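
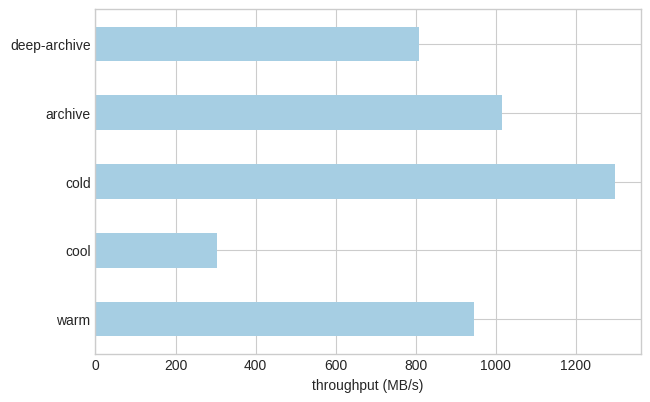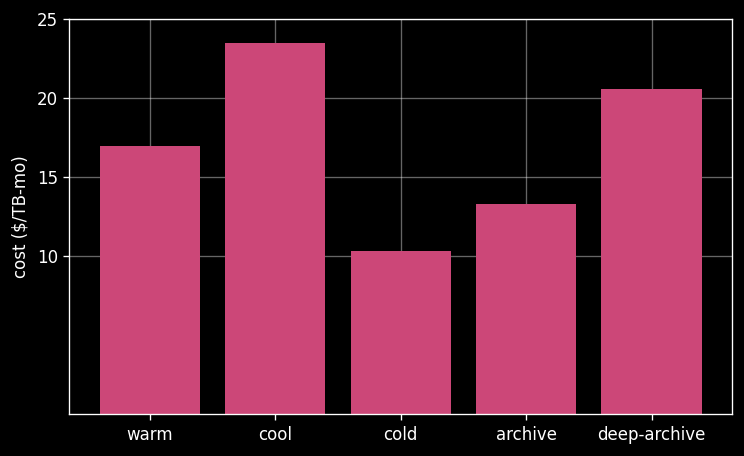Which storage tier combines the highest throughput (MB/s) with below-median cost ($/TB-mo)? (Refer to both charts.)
Chart 2 median cost ($/TB-mo) ≈ 15; below-median storage tiers: cold, archive. Among those, cold has the highest throughput (MB/s) (≈ 1200).

cold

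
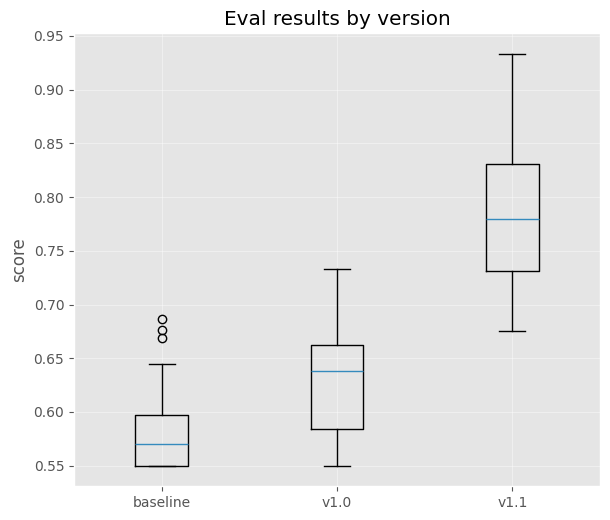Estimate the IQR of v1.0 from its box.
Q3 ≈ 0.66, Q1 ≈ 0.58; IQR ≈ 0.08.

≈ 0.08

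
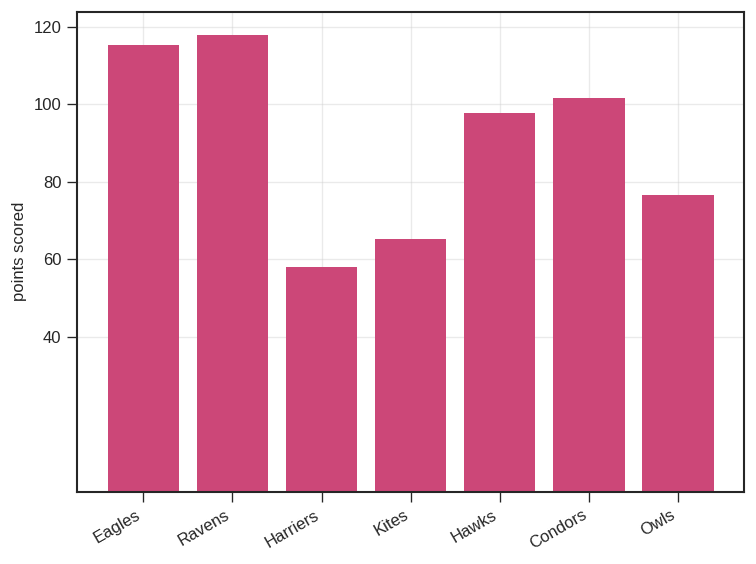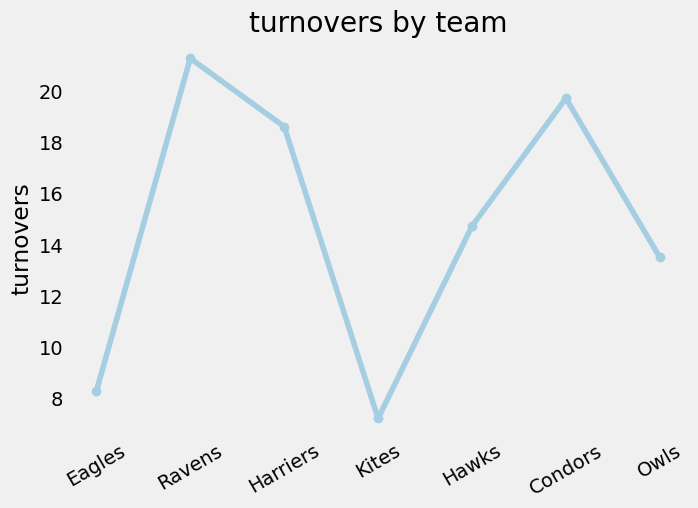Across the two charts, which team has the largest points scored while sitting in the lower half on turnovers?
Eagles

Chart 2 median turnovers ≈ 14; below-median teams: Eagles, Kites, Owls. Among those, Eagles has the highest points scored (≈ 120).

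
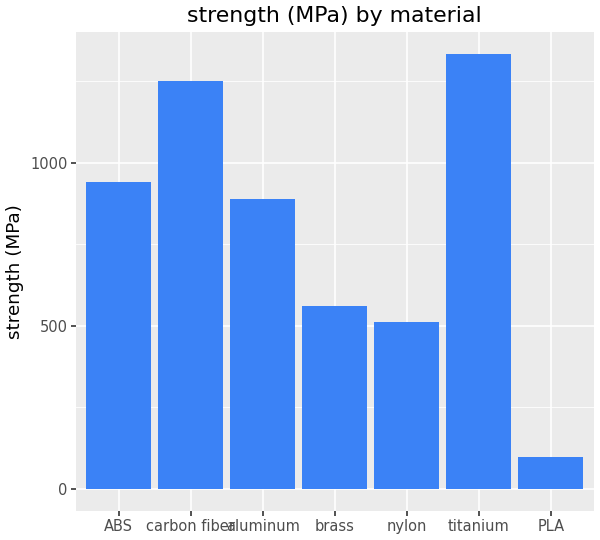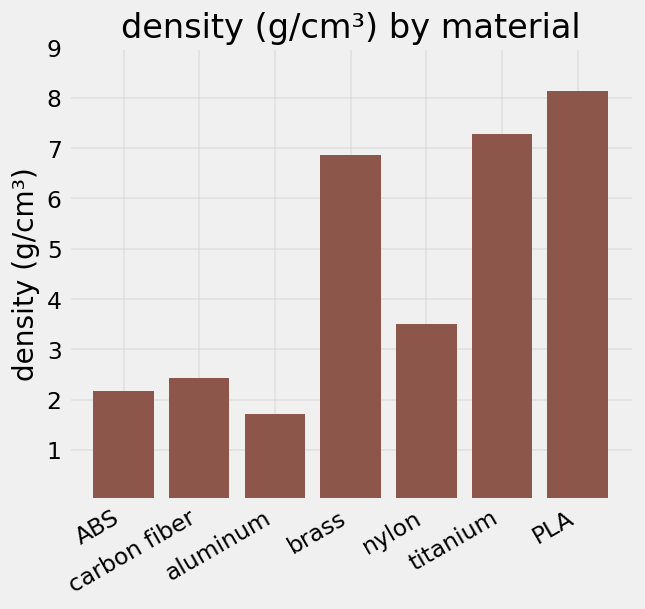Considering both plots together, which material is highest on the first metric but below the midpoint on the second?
carbon fiber

Chart 2 median density (g/cm³) ≈ 4; below-median materials: ABS, carbon fiber, aluminum. Among those, carbon fiber has the highest strength (MPa) (≈ 1200).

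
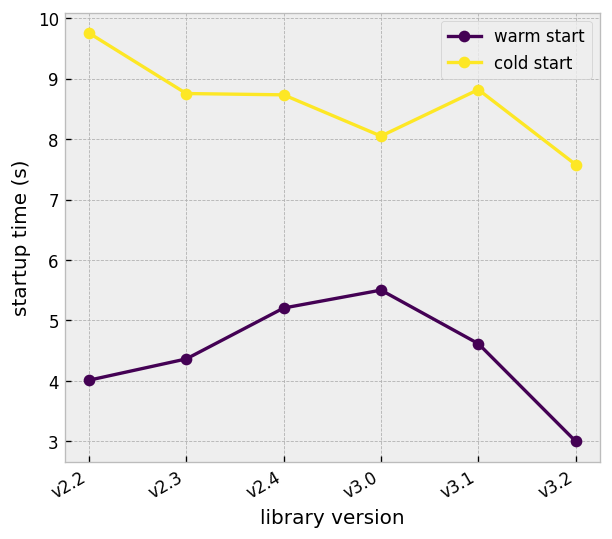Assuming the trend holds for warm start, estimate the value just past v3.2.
≈ 1.5

Last three: 6, 5, 3 → slope ≈ -1.5/step → next ≈ 1.5.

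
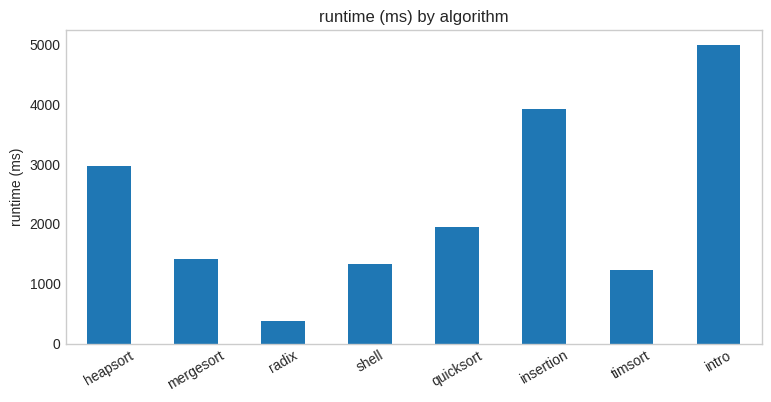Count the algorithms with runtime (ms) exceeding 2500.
Above 2500: heapsort, insertion, intro.

3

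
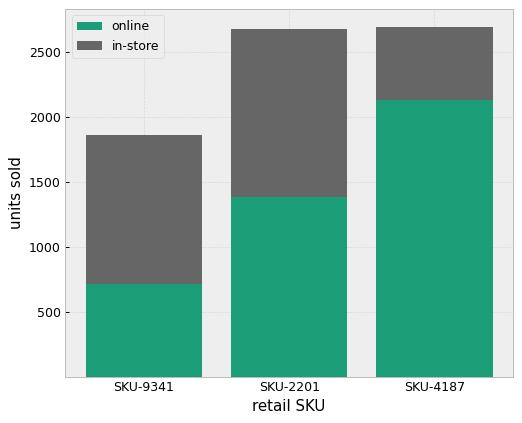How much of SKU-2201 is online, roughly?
≈ 1500

online top ≈ 1500, bottom ≈ 0; segment ≈ 1500.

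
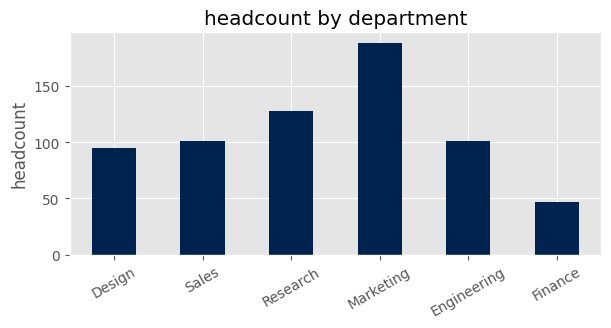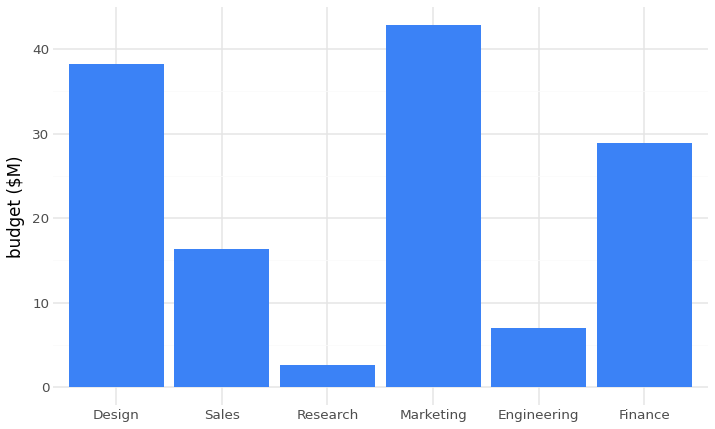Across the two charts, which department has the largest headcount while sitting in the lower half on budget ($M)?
Research

Chart 2 median budget ($M) ≈ 25; below-median departments: Sales, Research, Engineering. Among those, Research has the highest headcount (≈ 120).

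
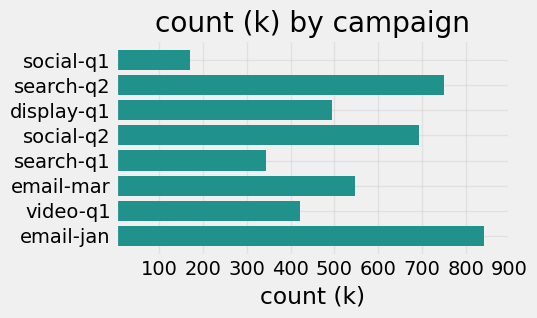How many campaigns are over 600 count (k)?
Above 600: search-q2, social-q2, email-jan.

3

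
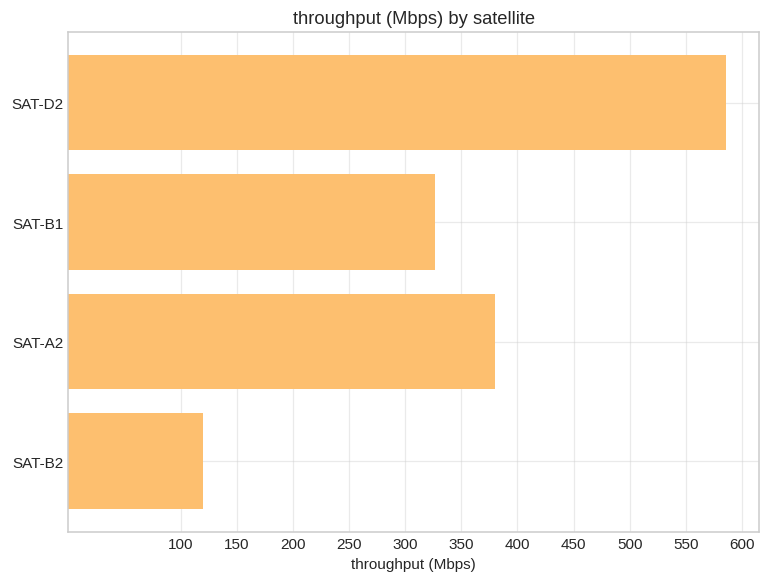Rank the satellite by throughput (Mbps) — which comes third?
SAT-B1

Top 4: SAT-D2 ≈ 600, SAT-A2 ≈ 400, SAT-B1 ≈ 350, SAT-B2 ≈ 100.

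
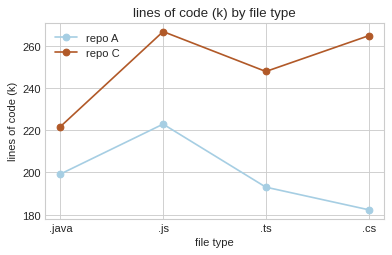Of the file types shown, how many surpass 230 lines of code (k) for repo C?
3

Above 230: .js, .ts, .cs.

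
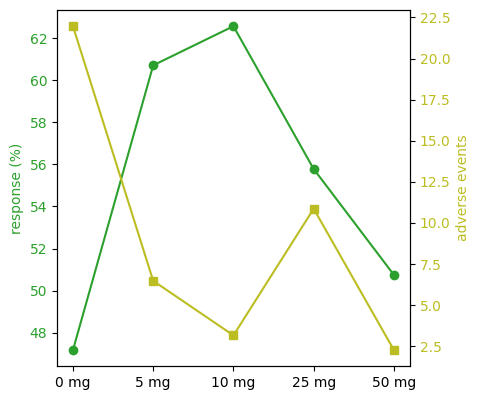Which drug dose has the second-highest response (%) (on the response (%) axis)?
Top 3 (on the response (%) axis): 10 mg ≈ 62, 5 mg ≈ 60, 25 mg ≈ 56.

5 mg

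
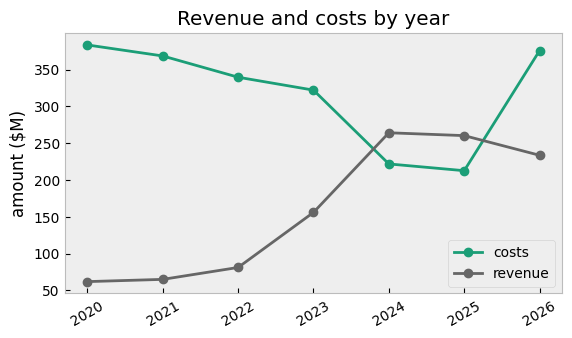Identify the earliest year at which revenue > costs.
2023: revenue ≈ 150 vs costs ≈ 300 (not yet); 2024: revenue ≈ 250 vs costs ≈ 200 (first crossover).

2024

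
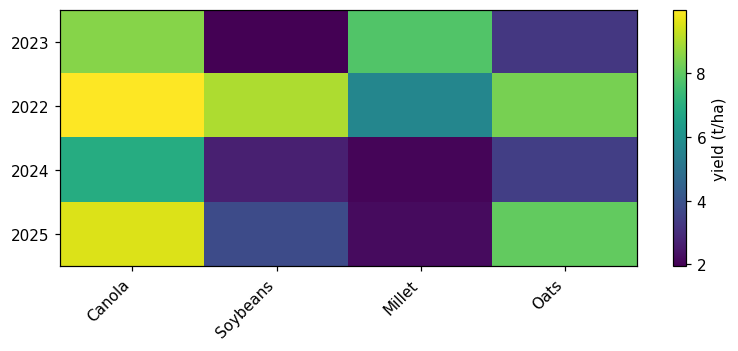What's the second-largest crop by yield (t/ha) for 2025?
Oats

Top 3 for 2025: Canola ≈ 10, Oats ≈ 8, Soybeans ≈ 4.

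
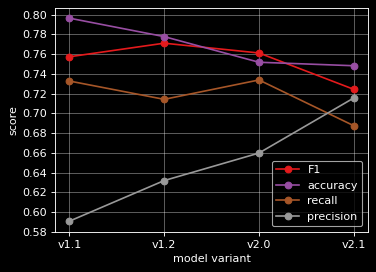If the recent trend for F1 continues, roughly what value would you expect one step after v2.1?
Last three: 0.78, 0.76, 0.72 → slope ≈ -0.03/step → next ≈ 0.69.

≈ 0.69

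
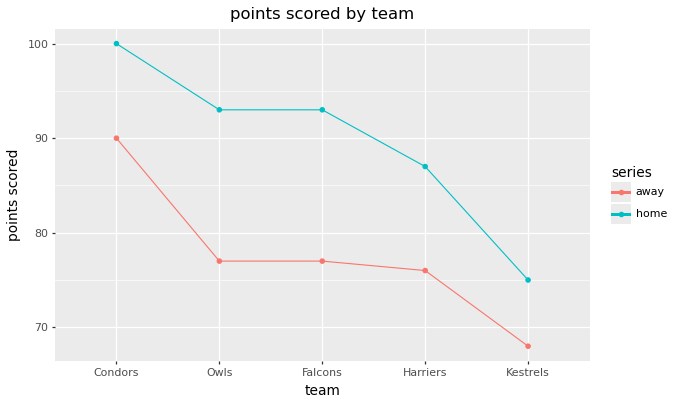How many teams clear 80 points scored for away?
1

Above 80: Condors.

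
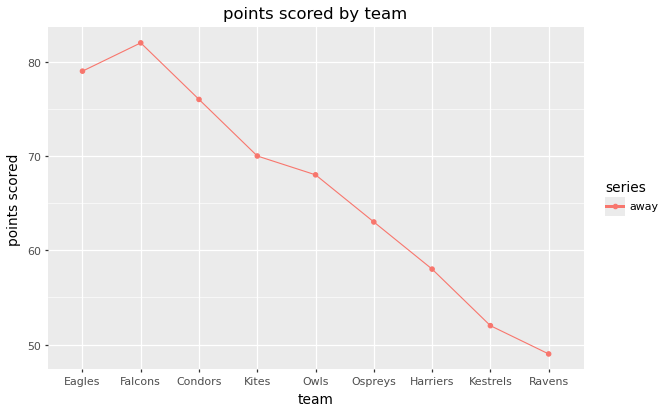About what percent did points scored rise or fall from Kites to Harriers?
Kites ≈ 70, Harriers ≈ 60; (60 − 70) / 70 ≈ -14.3%.

≈ -14.3%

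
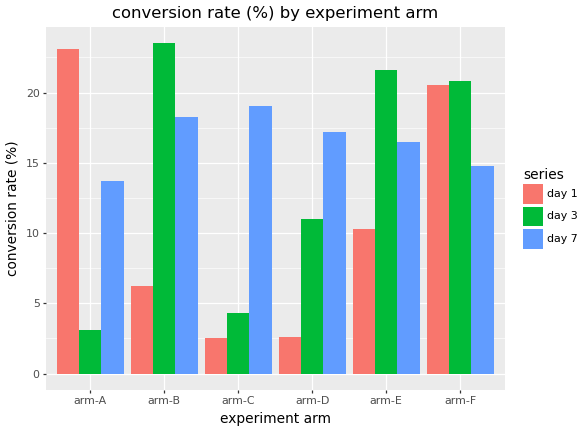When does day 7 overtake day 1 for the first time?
arm-B

arm-A: day 7 ≈ 14 vs day 1 ≈ 24 (not yet); arm-B: day 7 ≈ 18 vs day 1 ≈ 6 (first crossover).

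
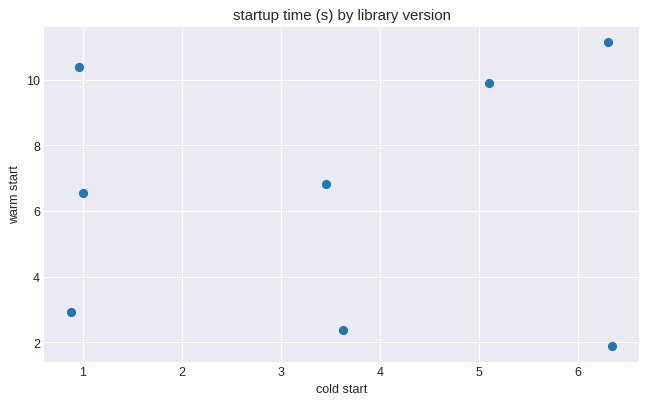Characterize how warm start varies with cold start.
no clear correlation

Points are roughly uncorrelated; weak (|r| ≈ 0.1).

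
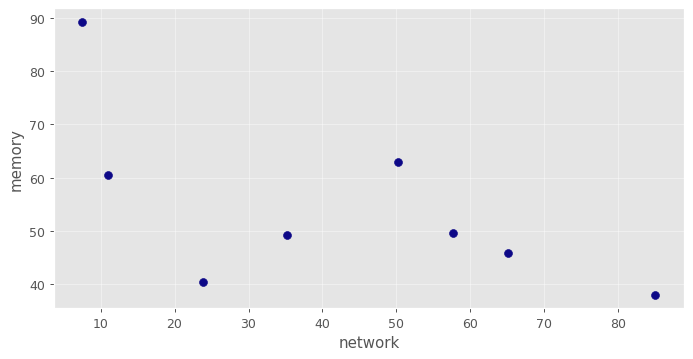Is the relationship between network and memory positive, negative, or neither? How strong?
negative, moderate

Points are negatively correlated; moderate (|r| ≈ 0.6).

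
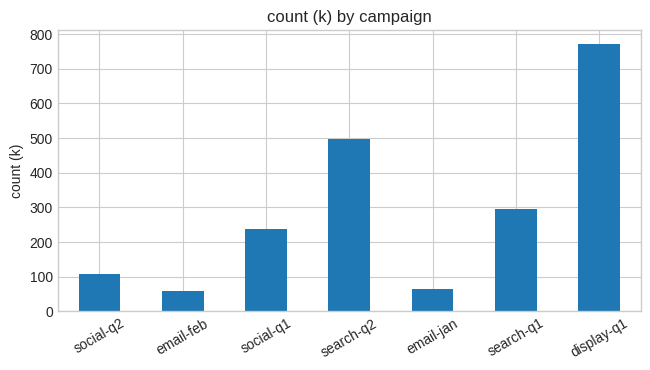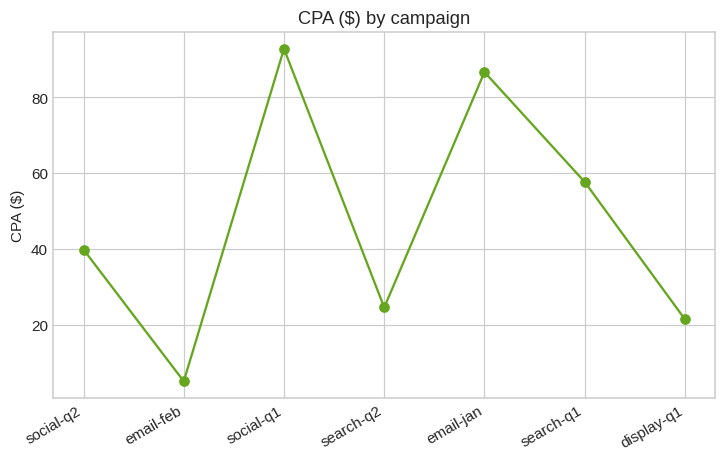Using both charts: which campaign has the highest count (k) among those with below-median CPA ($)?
display-q1

Chart 2 median CPA ($) ≈ 40; below-median campaigns: email-feb, search-q2, display-q1. Among those, display-q1 has the highest count (k) (≈ 800).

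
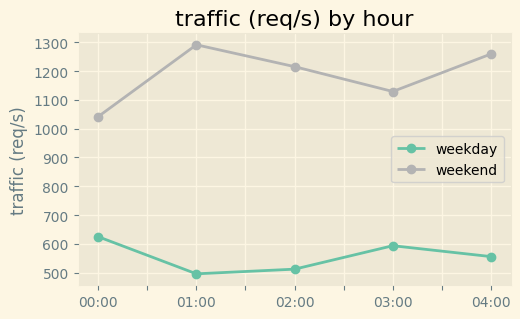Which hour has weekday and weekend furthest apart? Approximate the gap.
01:00: weekday ≈ 500, weekend ≈ 1300 → gap ≈ 800. Next-largest (04:00) is only ≈ 700.

01:00, ≈ 800 req/s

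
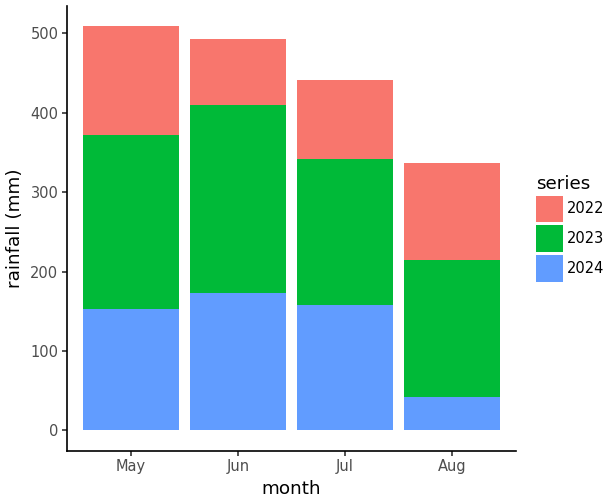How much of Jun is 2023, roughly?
≈ 250

2023 top ≈ 400, bottom ≈ 150; segment ≈ 250.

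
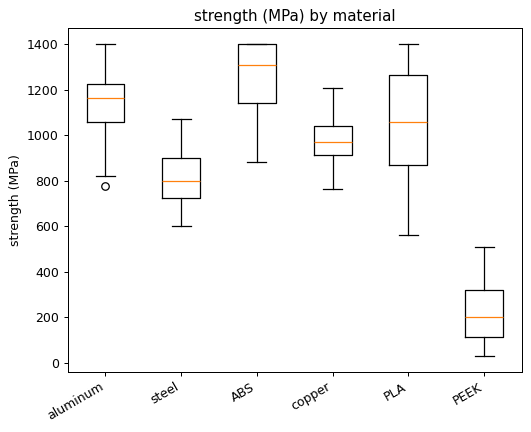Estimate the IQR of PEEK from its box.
≈ 200

Q3 ≈ 300, Q1 ≈ 100; IQR ≈ 200.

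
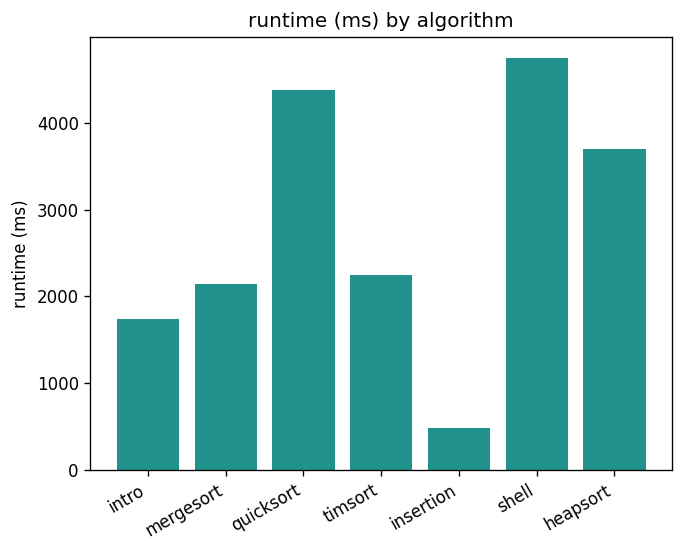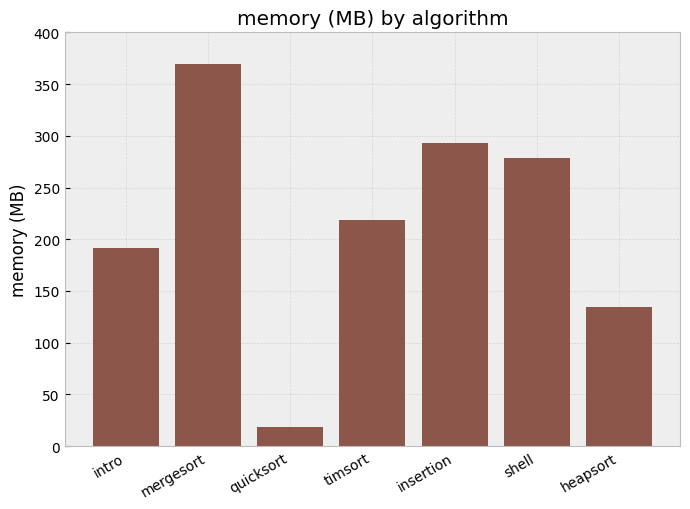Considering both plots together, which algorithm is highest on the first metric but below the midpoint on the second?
Chart 2 median memory (MB) ≈ 200; below-median algorithms: intro, quicksort, heapsort. Among those, quicksort has the highest runtime (ms) (≈ 4500).

quicksort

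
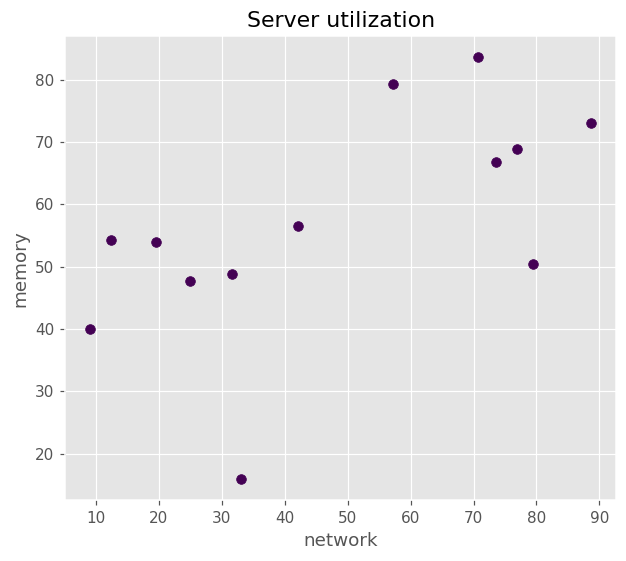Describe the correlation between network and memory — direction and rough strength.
positive, moderate

Points are positively correlated; moderate (|r| ≈ 0.6).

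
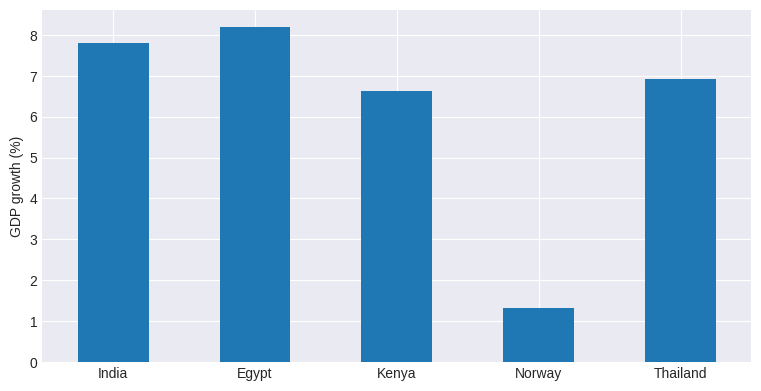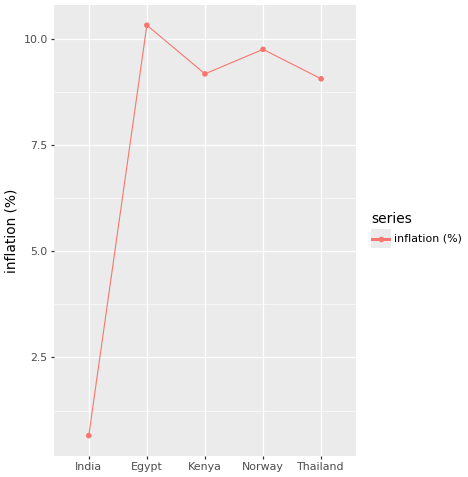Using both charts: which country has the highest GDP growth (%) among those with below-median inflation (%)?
Chart 2 median inflation (%) ≈ 9; below-median countries: India, Thailand. Among those, India has the highest GDP growth (%) (≈ 8).

India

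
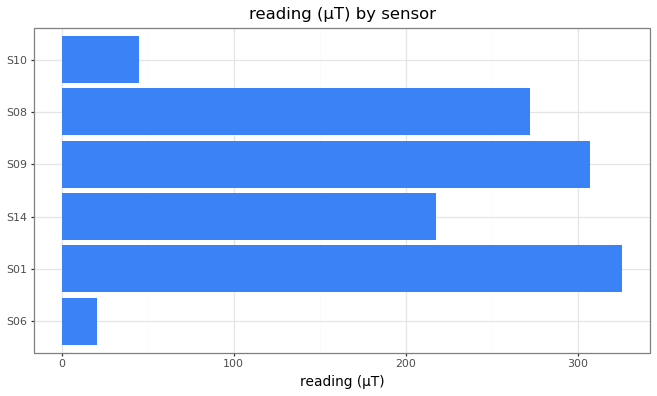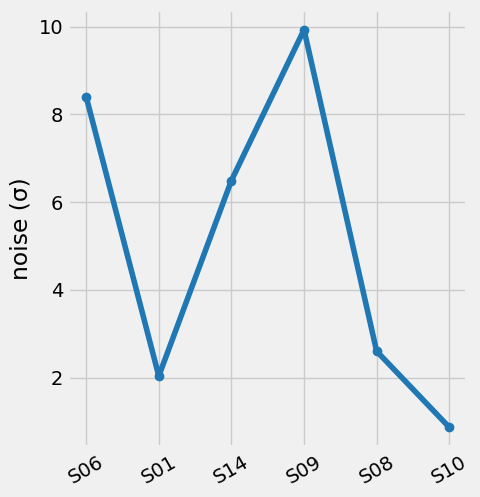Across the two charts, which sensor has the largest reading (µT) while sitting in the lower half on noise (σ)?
S01

Chart 2 median noise (σ) ≈ 5; below-median sensors: S01, S08, S10. Among those, S01 has the highest reading (µT) (≈ 350).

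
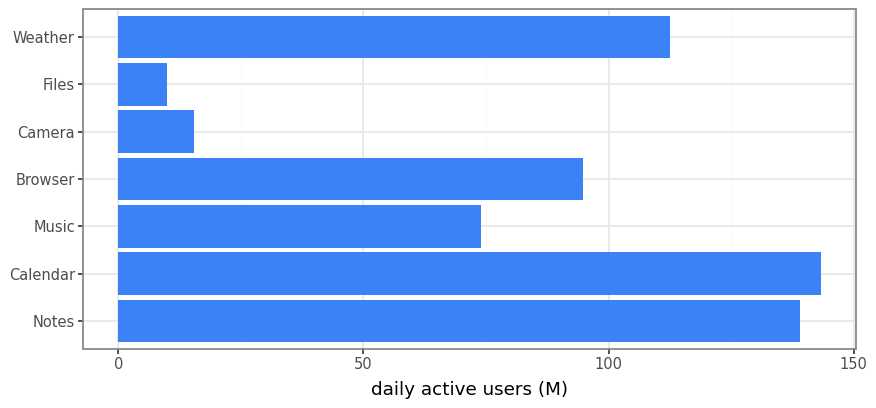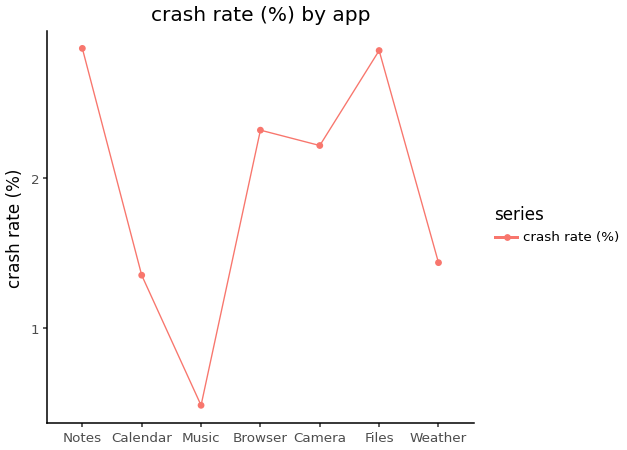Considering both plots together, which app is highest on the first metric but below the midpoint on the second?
Chart 2 median crash rate (%) ≈ 2; below-median apps: Calendar, Music, Weather. Among those, Calendar has the highest daily active users (M) (≈ 140).

Calendar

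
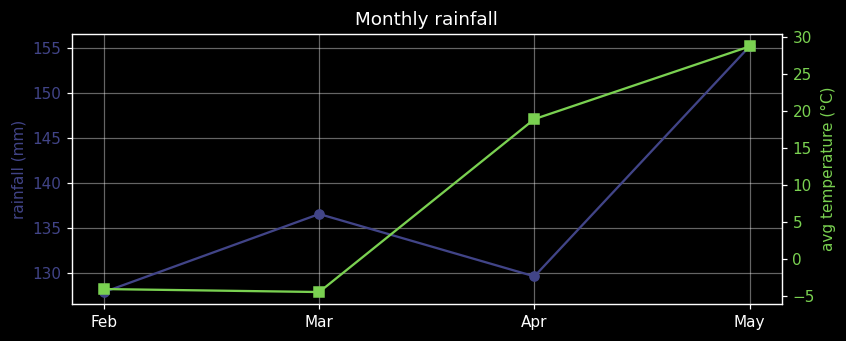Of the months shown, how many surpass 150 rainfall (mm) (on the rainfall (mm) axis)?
Above 150: May.

1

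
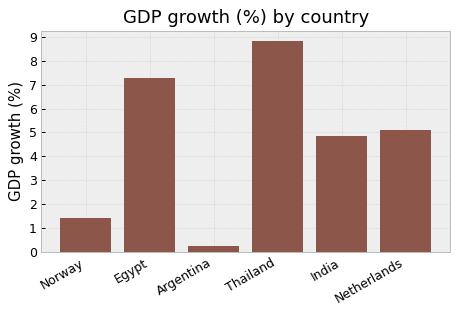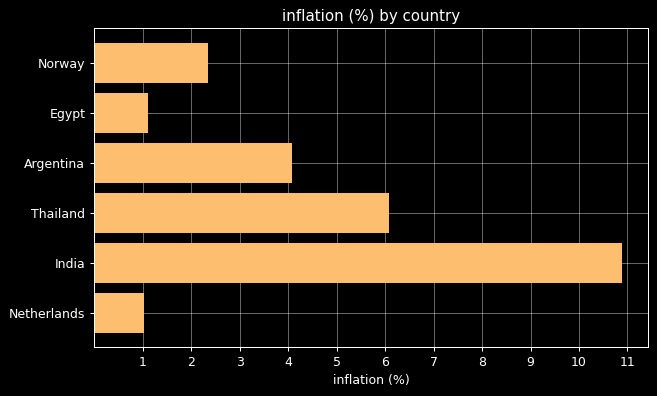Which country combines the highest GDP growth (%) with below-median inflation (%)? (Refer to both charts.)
Chart 2 median inflation (%) ≈ 3; below-median countries: Norway, Egypt, Netherlands. Among those, Egypt has the highest GDP growth (%) (≈ 7).

Egypt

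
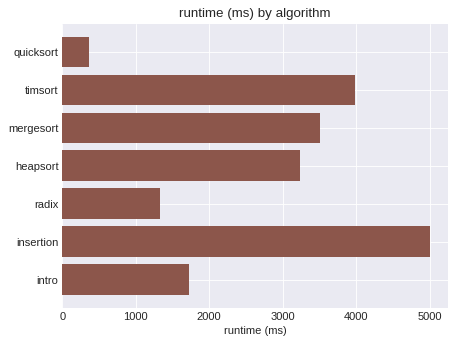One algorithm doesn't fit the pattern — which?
quicksort

quicksort ≈ 500; the rest sit between ≈ 1500 and ≈ 5000.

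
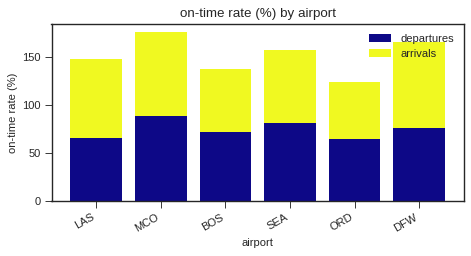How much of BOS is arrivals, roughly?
arrivals top ≈ 140, bottom ≈ 80; segment ≈ 60.

≈ 60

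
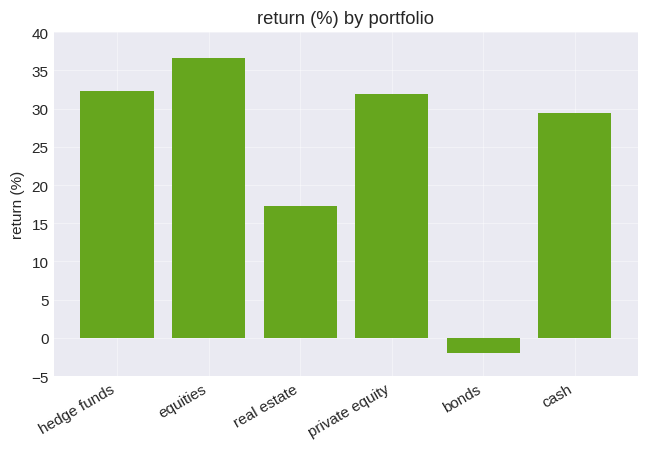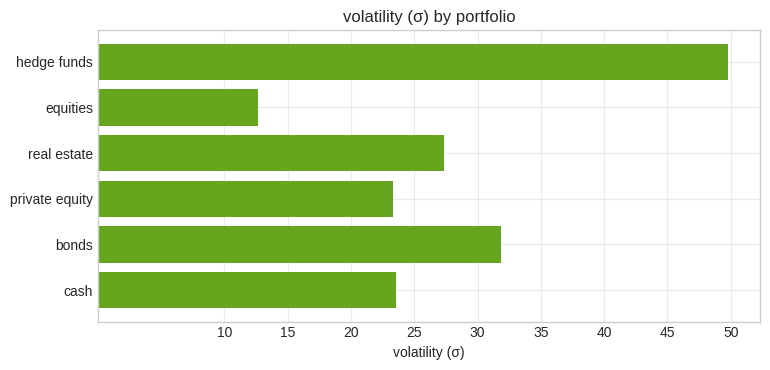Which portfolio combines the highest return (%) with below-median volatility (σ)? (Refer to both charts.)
equities

Chart 2 median volatility (σ) ≈ 25; below-median portfolios: equities, private equity, cash. Among those, equities has the highest return (%) (≈ 35).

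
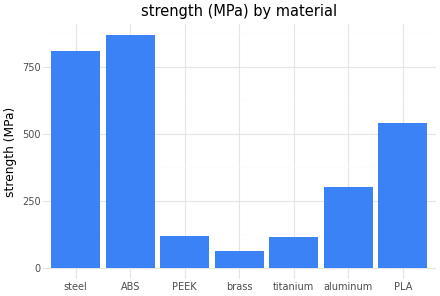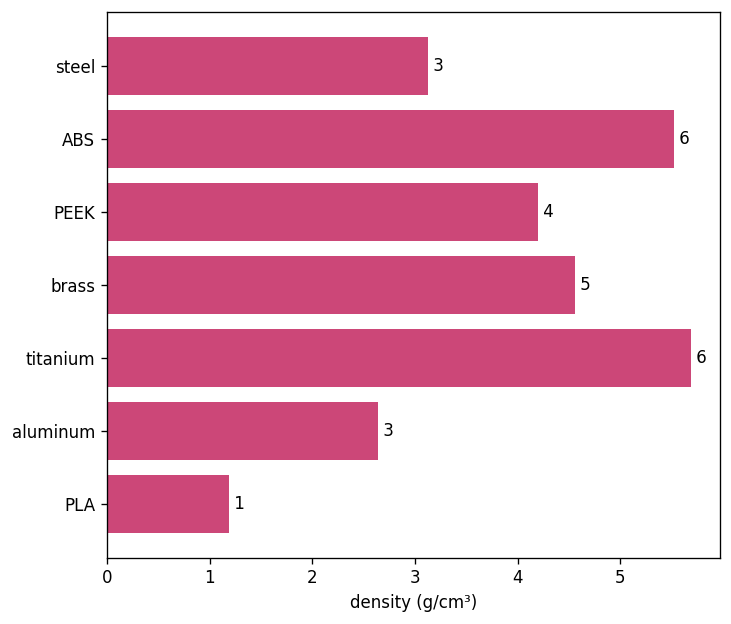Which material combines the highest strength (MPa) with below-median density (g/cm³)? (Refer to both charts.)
Chart 2 median density (g/cm³) ≈ 4; below-median materials: steel, aluminum, PLA. Among those, steel has the highest strength (MPa) (≈ 800).

steel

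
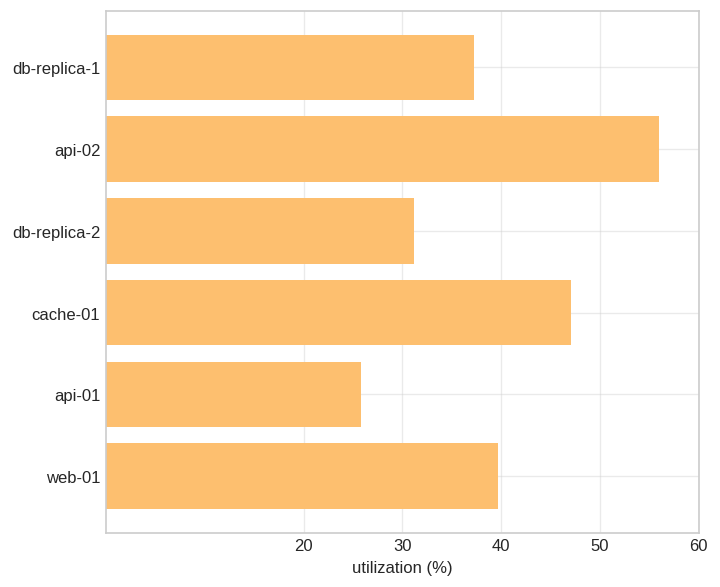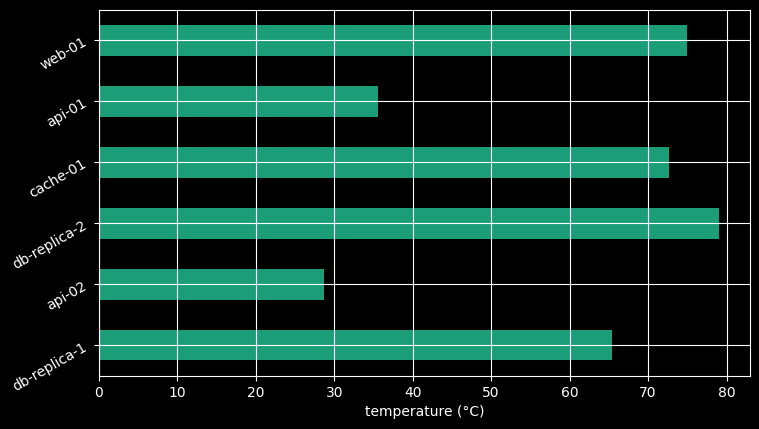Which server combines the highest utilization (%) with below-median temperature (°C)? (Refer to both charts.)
Chart 2 median temperature (°C) ≈ 70; below-median servers: db-replica-1, api-02, api-01. Among those, api-02 has the highest utilization (%) (≈ 60).

api-02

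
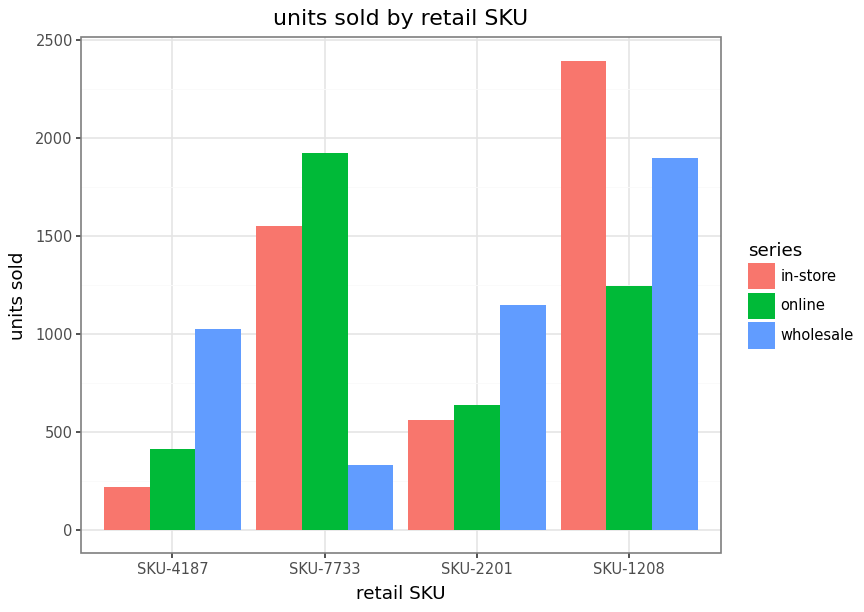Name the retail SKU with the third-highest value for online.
SKU-2201

Top 4 for online: SKU-7733 ≈ 2000, SKU-1208 ≈ 1200, SKU-2201 ≈ 600, SKU-4187 ≈ 400.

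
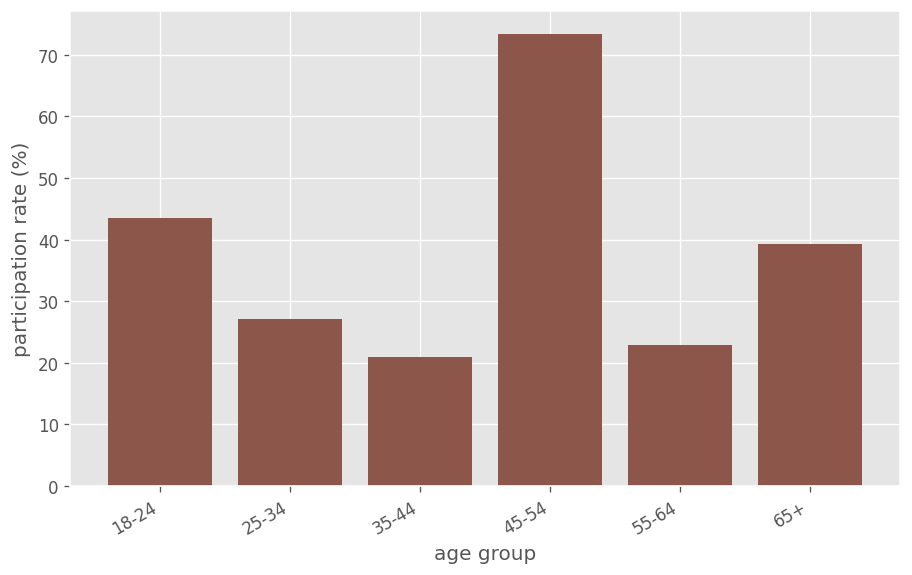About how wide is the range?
Max 45-54 ≈ 70, min 35-44 ≈ 20; range ≈ 50.

≈ 50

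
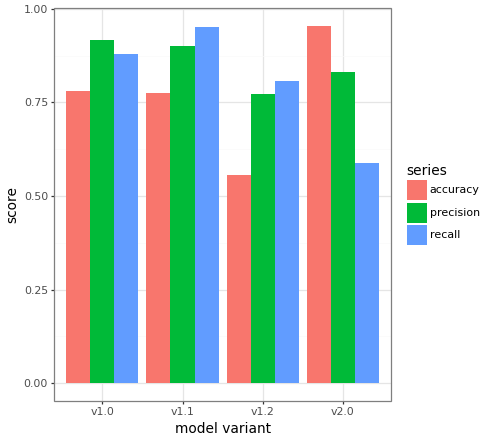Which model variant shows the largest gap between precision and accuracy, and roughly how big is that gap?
v1.2, ≈ 0.2

v1.2: precision ≈ 0.8, accuracy ≈ 0.6 → gap ≈ 0.2. Next-largest (v1.0) is only ≈ 0.1.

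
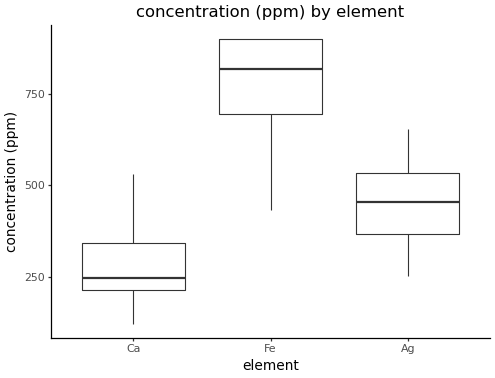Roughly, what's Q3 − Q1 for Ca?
Q3 ≈ 350, Q1 ≈ 200; IQR ≈ 150.

≈ 150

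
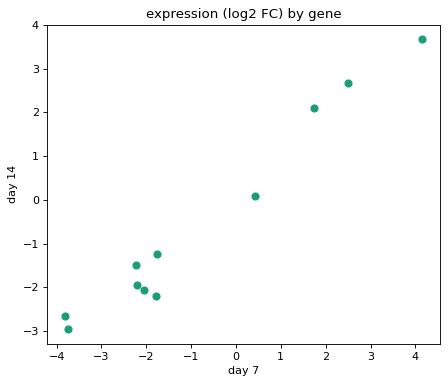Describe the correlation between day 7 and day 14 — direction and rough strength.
Points are positively correlated; strong (|r| ≈ 1.0).

positive, strong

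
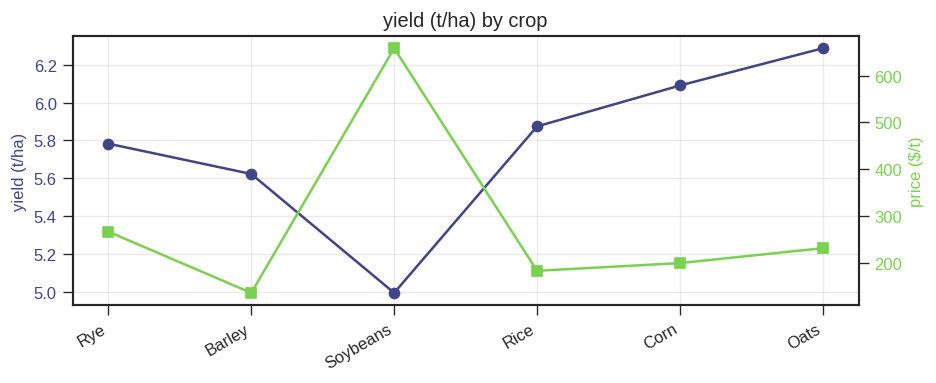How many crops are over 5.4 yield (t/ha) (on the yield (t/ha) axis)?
Above 5.4: Rye, Barley, Rice, Corn, Oats.

5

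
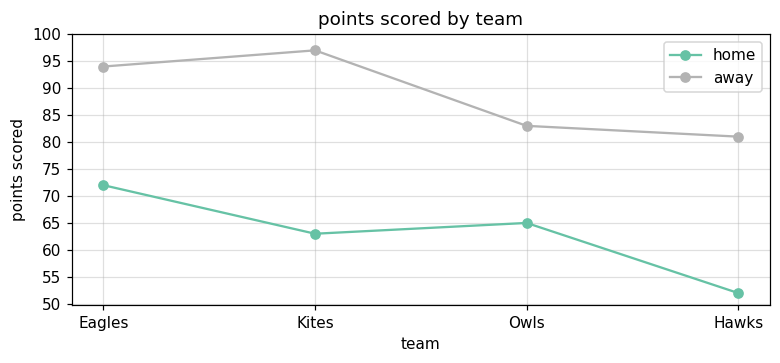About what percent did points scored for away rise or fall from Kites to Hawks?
≈ -15.8%

Kites ≈ 95, Hawks ≈ 80; (80 − 95) / 95 ≈ -15.8%.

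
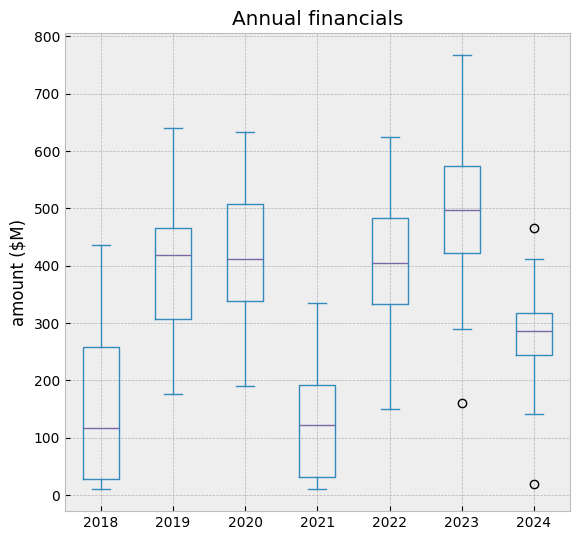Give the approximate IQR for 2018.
≈ 200

Q3 ≈ 250, Q1 ≈ 50; IQR ≈ 200.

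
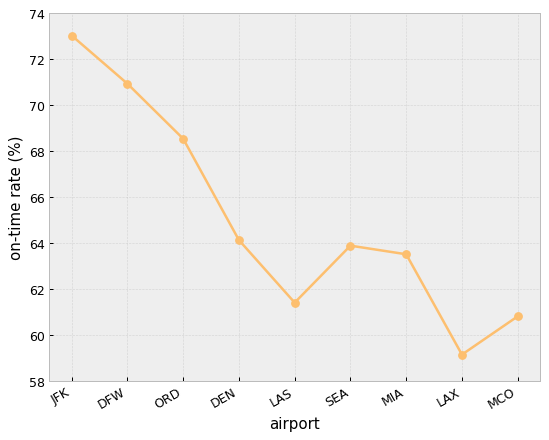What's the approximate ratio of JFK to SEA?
JFK ≈ 74, SEA ≈ 64; 74/64 ≈ 1.16.

≈ 1.16×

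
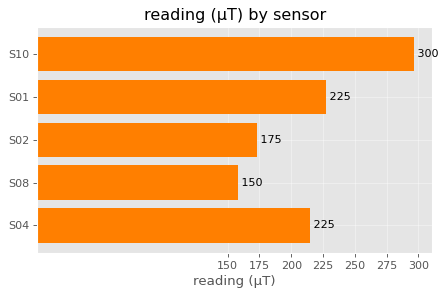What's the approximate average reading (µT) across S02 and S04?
≈ 200

(175 + 225) / 2 ≈ 200.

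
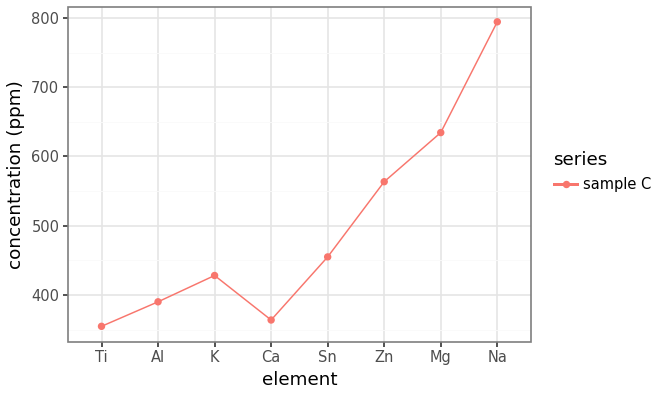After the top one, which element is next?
Top 3: Na ≈ 800, Mg ≈ 650, Zn ≈ 550.

Mg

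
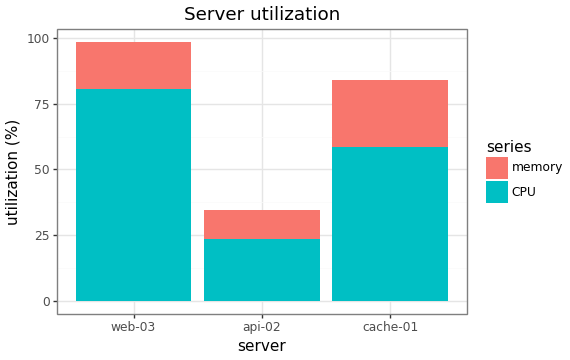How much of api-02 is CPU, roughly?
CPU top ≈ 20, bottom ≈ 0; segment ≈ 20.

≈ 20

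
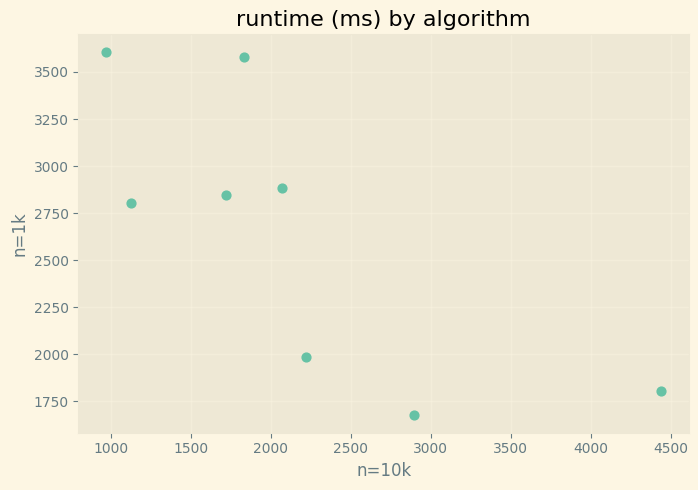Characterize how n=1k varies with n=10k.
negative, strong

Points are negatively correlated; strong (|r| ≈ 0.8).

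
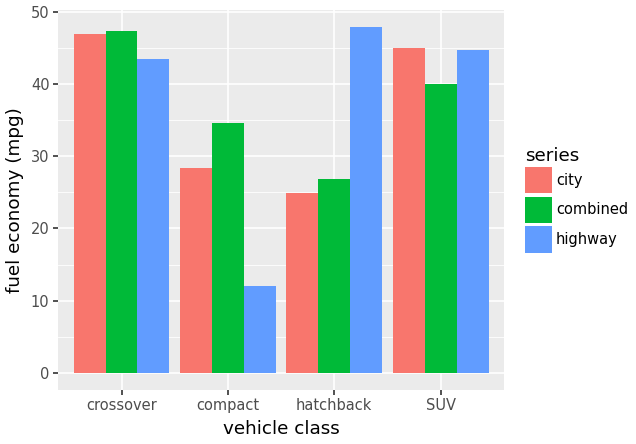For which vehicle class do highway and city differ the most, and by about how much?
hatchback, ≈ 25 mpg

hatchback: highway ≈ 50, city ≈ 25 → gap ≈ 25. Next-largest (compact) is only ≈ 20.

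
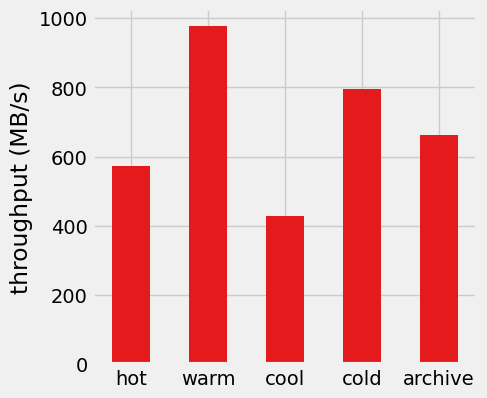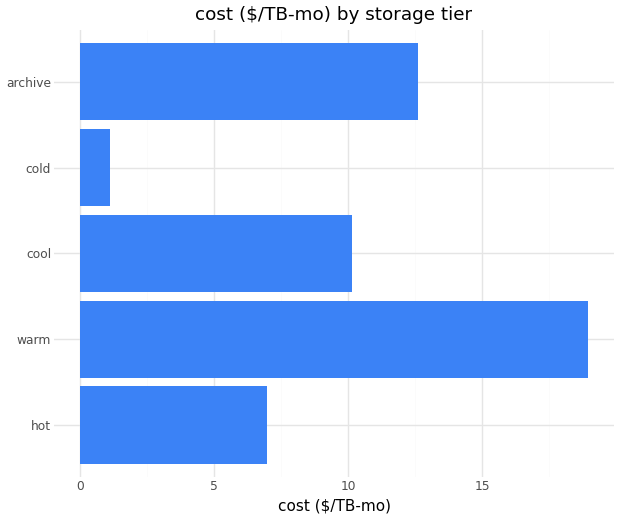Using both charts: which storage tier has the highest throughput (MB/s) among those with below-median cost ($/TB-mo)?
Chart 2 median cost ($/TB-mo) ≈ 10; below-median storage tiers: hot, cold. Among those, cold has the highest throughput (MB/s) (≈ 800).

cold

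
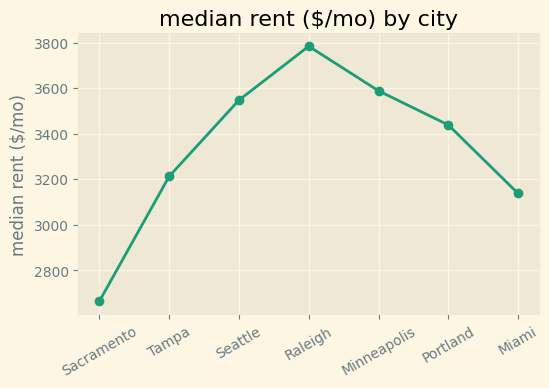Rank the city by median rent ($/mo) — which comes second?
Top 3: Raleigh ≈ 3800, Minneapolis ≈ 3600, Seattle ≈ 3500.

Minneapolis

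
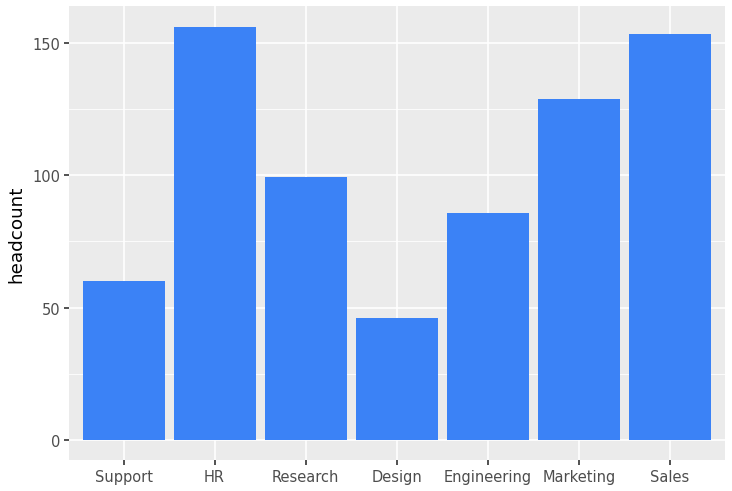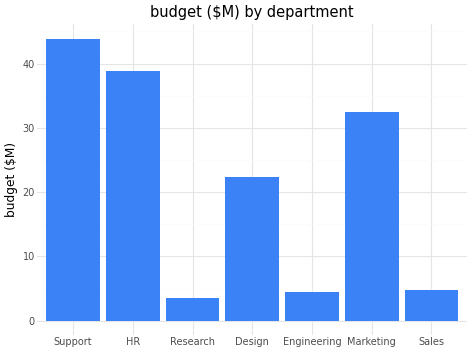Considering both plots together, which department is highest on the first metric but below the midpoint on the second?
Sales

Chart 2 median budget ($M) ≈ 20; below-median departments: Research, Engineering, Sales. Among those, Sales has the highest headcount (≈ 160).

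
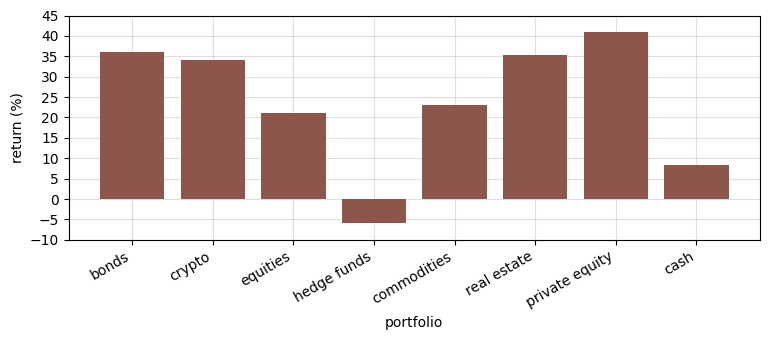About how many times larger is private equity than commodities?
private equity ≈ 40, commodities ≈ 25; 40/25 ≈ 1.6.

≈ 1.6×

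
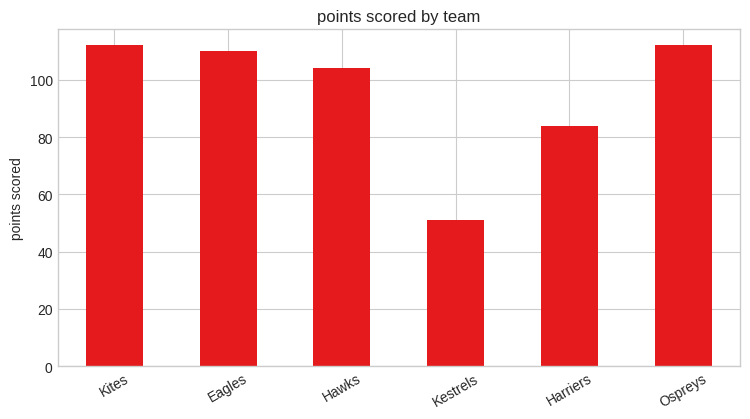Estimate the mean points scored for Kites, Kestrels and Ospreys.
(110 + 50 + 110) / 3 ≈ 90.

≈ 90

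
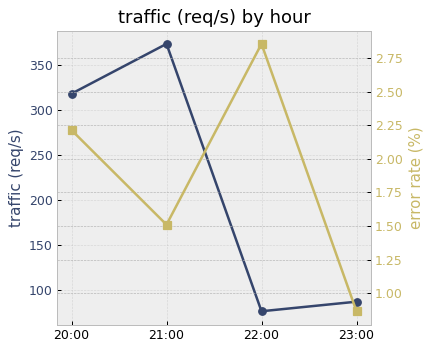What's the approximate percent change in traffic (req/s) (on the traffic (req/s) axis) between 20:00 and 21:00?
20:00 ≈ 325, 21:00 ≈ 375; (375 − 325) / 325 ≈ +15.4%.

≈ +15.4%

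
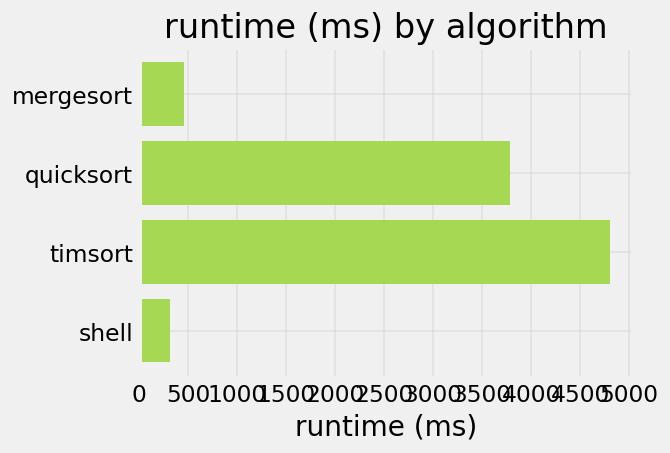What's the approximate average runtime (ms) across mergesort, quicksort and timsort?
(500 + 4000 + 5000) / 3 ≈ 3167.

≈ 3167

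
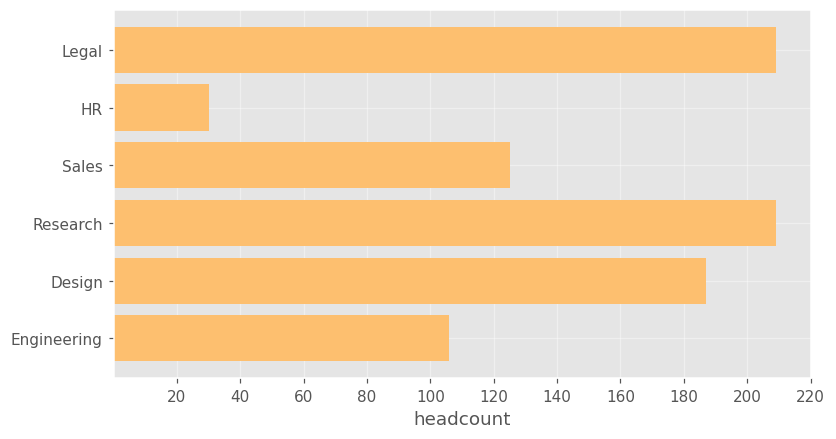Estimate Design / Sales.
≈ 1.5×

Design ≈ 180, Sales ≈ 120; 180/120 ≈ 1.5.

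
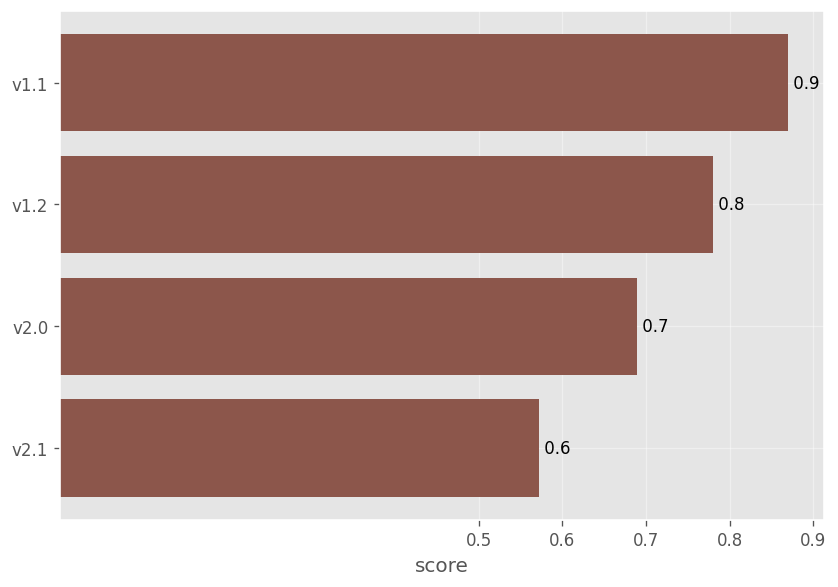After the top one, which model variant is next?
v1.2

Top 3: v1.1 ≈ 0.9, v1.2 ≈ 0.8, v2.0 ≈ 0.7.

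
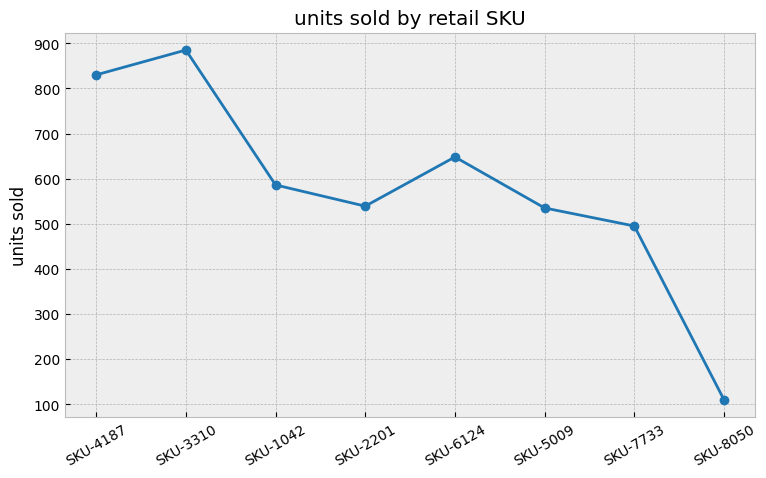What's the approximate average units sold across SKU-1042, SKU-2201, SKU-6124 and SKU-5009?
(600 + 500 + 600 + 500) / 4 ≈ 550.

≈ 550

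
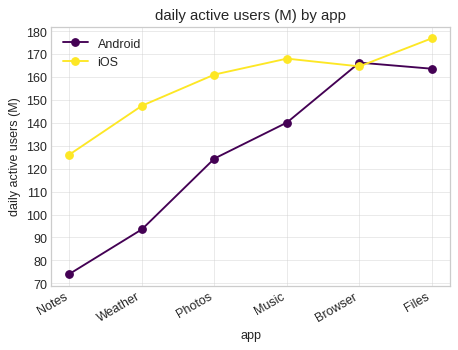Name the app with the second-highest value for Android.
Top 3 for Android: Browser ≈ 170, Files ≈ 160, Music ≈ 140.

Files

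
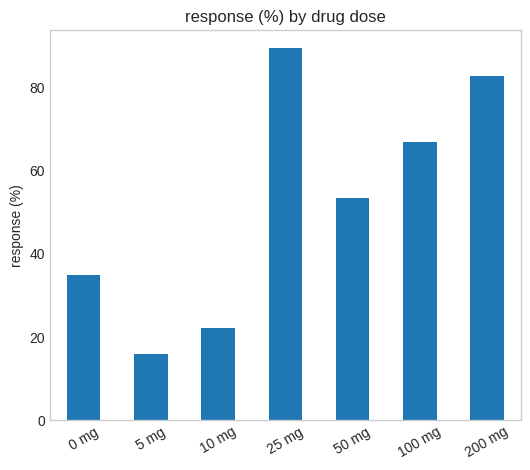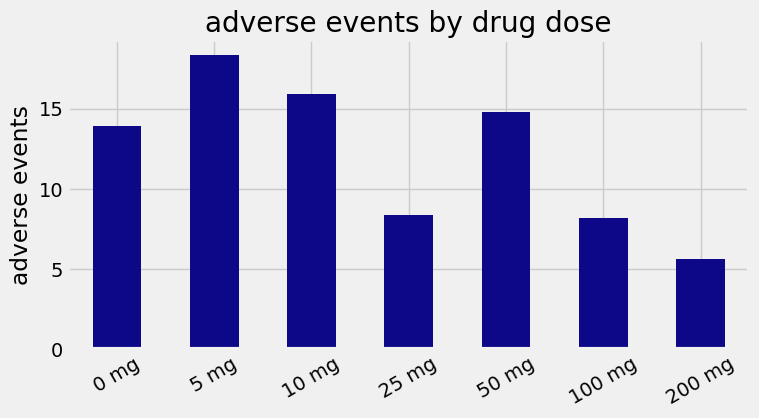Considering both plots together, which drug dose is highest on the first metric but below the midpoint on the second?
Chart 2 median adverse events ≈ 14; below-median drug doses: 25 mg, 100 mg, 200 mg. Among those, 25 mg has the highest response (%) (≈ 90).

25 mg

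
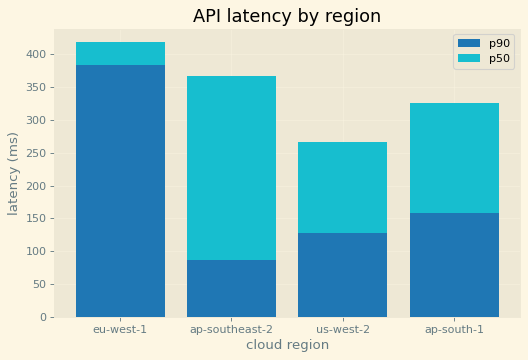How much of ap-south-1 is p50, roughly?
≈ 200

p50 top ≈ 350, bottom ≈ 150; segment ≈ 200.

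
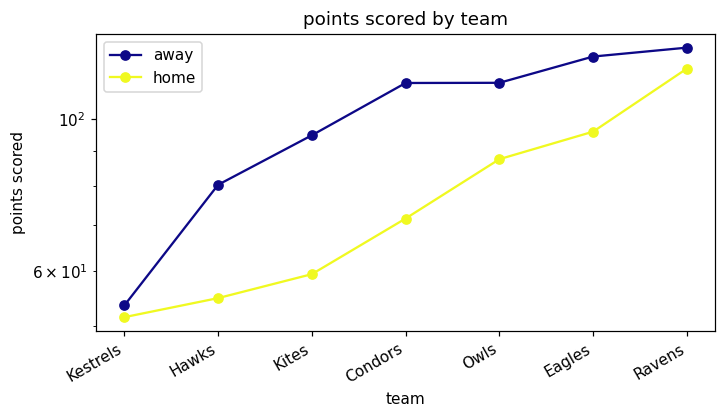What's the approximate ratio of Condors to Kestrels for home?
Condors ≈ 70, Kestrels ≈ 50; 70/50 ≈ 1.4.

≈ 1.4×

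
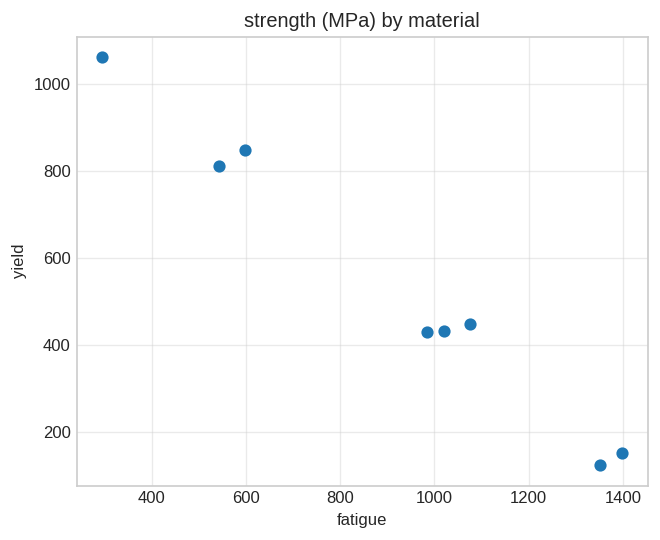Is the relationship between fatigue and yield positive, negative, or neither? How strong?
negative, strong

Points are negatively correlated; strong (|r| ≈ 1.0).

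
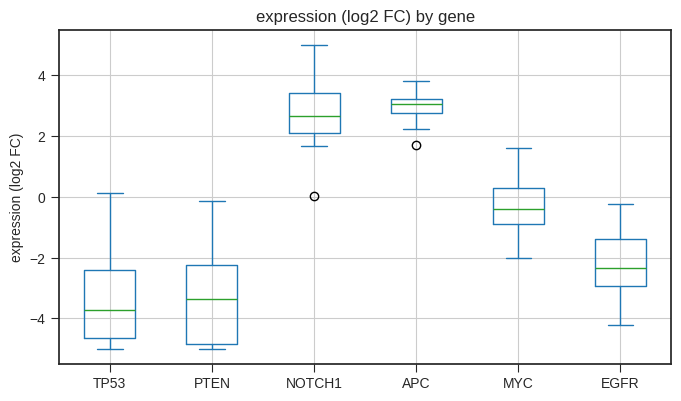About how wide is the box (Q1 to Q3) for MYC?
≈ 1

Q3 ≈ 0, Q1 ≈ -1; IQR ≈ 1.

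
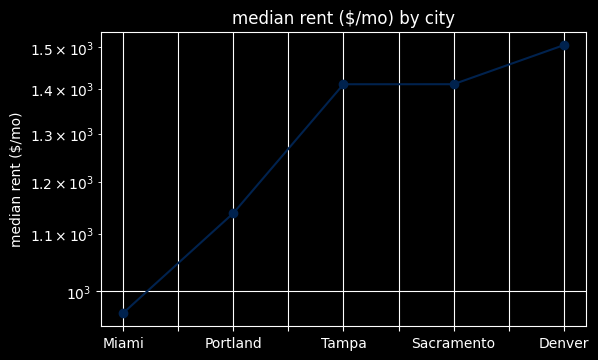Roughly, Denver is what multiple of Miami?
Denver ≈ 1500, Miami ≈ 950; 1500/950 ≈ 1.58.

≈ 1.58×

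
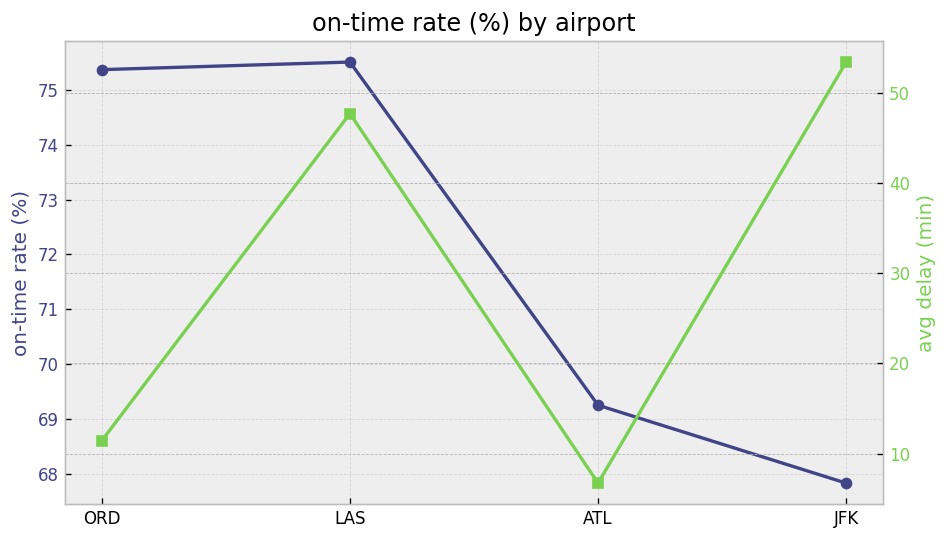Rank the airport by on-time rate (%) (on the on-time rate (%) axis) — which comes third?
ATL

Top 4 (on the on-time rate (%) axis): LAS ≈ 76, ORD ≈ 75, ATL ≈ 69, JFK ≈ 68.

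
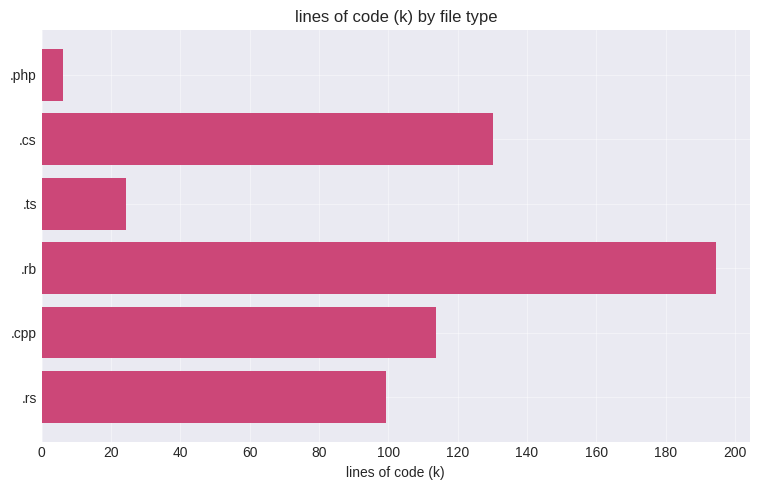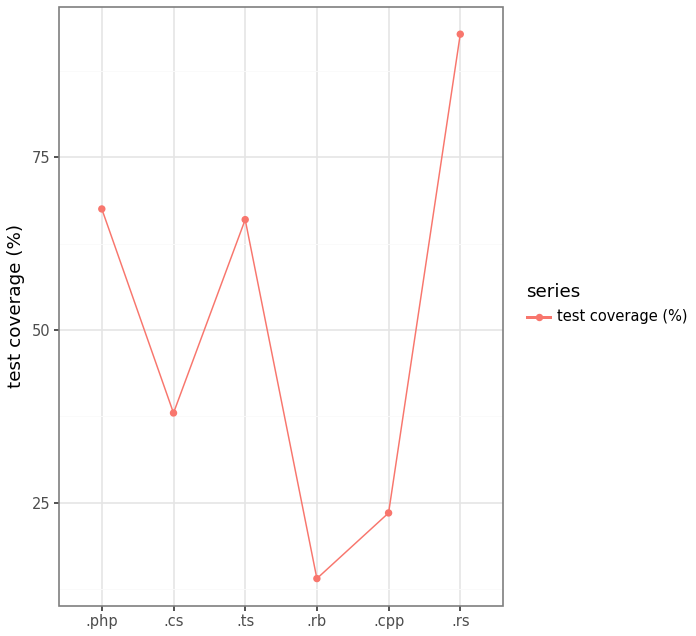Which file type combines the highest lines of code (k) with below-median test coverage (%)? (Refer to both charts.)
Chart 2 median test coverage (%) ≈ 50; below-median file types: .cs, .rb, .cpp. Among those, .rb has the highest lines of code (k) (≈ 200).

.rb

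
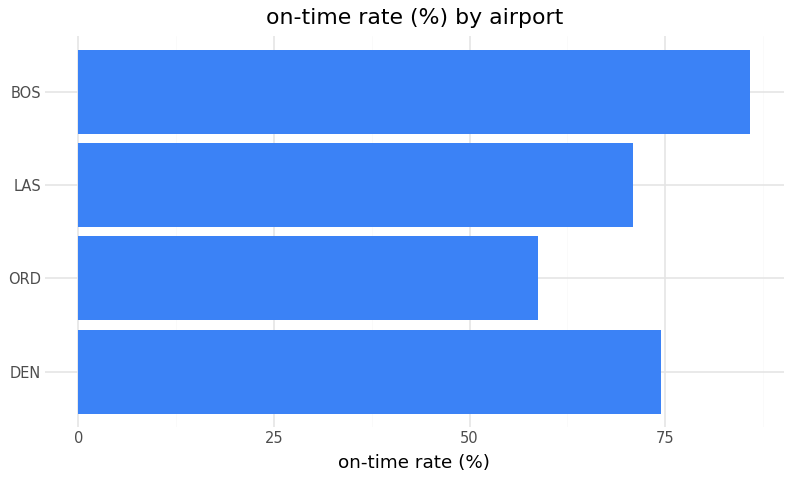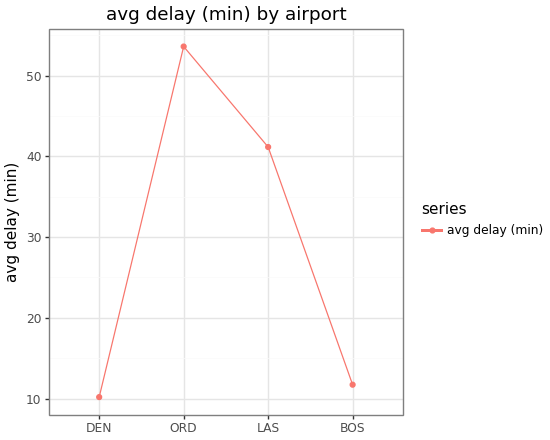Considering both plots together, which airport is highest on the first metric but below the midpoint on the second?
BOS

Chart 2 median avg delay (min) ≈ 25; below-median airports: DEN, BOS. Among those, BOS has the highest on-time rate (%) (≈ 90).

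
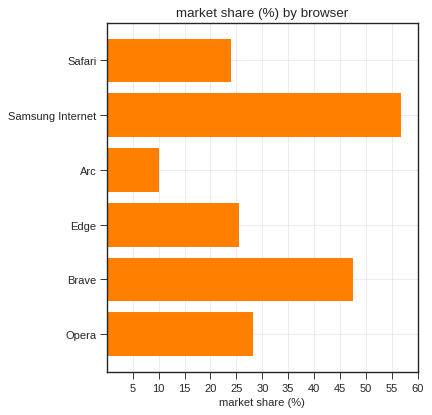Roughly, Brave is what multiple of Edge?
≈ 1.8×

Brave ≈ 45, Edge ≈ 25; 45/25 ≈ 1.8.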